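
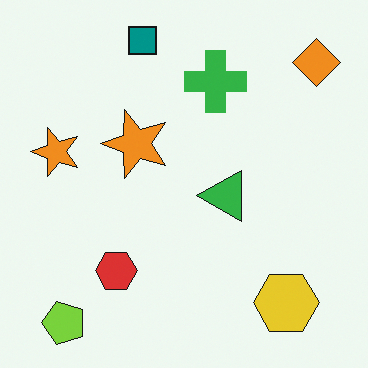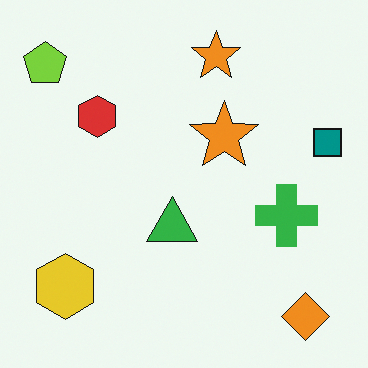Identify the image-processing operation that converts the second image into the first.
The image was rotated 90° counter-clockwise.

The lime pentagon sits in the top-left of the second image and the bottom-left of the first — consistent with a whole-image 90° counter-clockwise rotation.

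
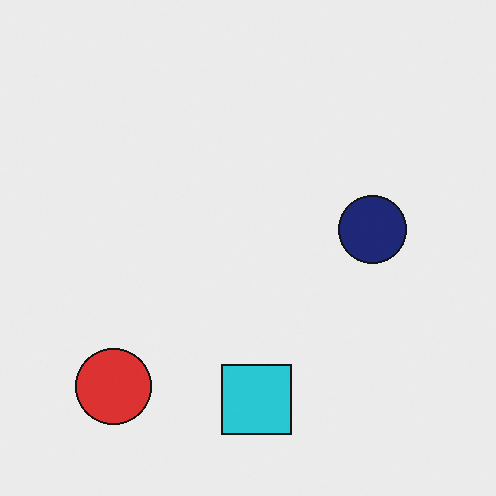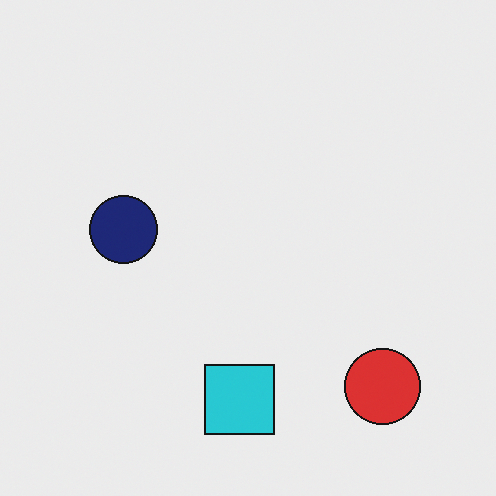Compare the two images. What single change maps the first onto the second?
The second image is the first flipped horizontally (left ↔ right).

The red circle is in the bottom-left of the first image and the bottom-right of the second — shapes on opposite sides of the vertical midline have swapped in a mirror flip.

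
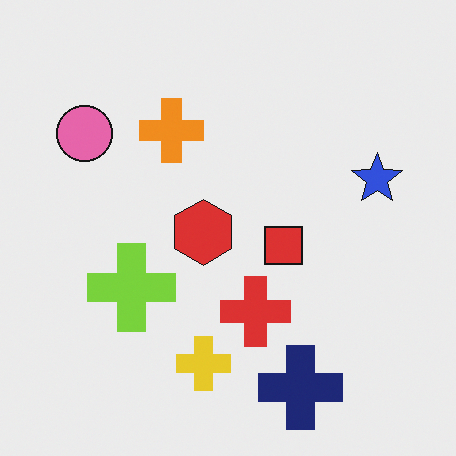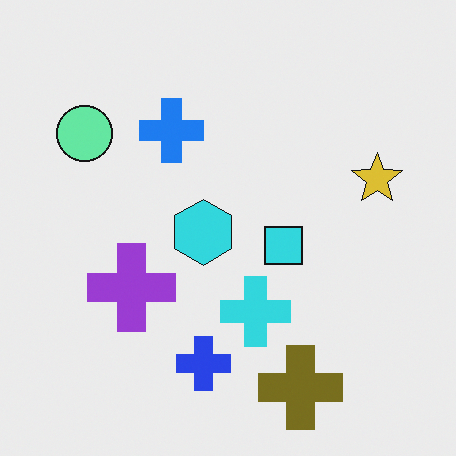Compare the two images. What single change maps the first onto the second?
It was hue-shifted through roughly half the color wheel.

Every shape's color has rotated by the same amount around the hue wheel — a uniform hue shift.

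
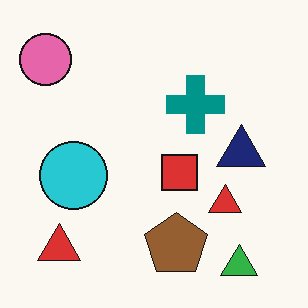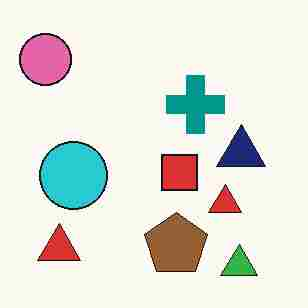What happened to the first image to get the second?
The second image is the first heavily JPEG-compressed with obvious blocking artifacts.

Blocky 8×8 compression artifacts appear around shape edges and the flat background shows ringing — characteristic JPEG degradation.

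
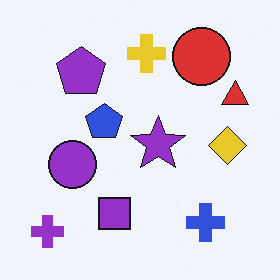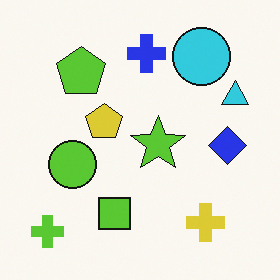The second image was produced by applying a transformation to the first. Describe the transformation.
The transformation is: hue-shifted by a large amount.

Every shape's color has rotated by the same amount around the hue wheel — a uniform hue shift.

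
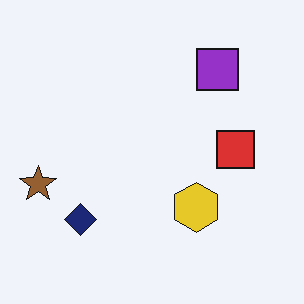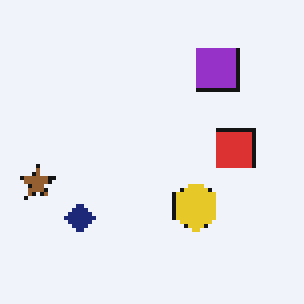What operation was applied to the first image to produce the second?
The second image is the first lightly pixelated (a mild mosaic effect).

Shapes are reduced to large square blocks; fine edges and outlines are lost — a downscale-then-upscale (mosaic) effect.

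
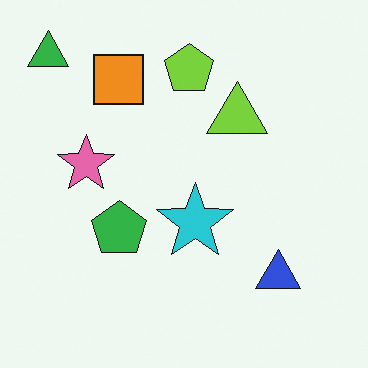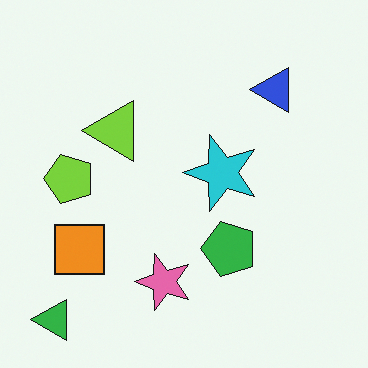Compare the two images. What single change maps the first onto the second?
It was rotated 90° counter-clockwise.

The green triangle sits in the top-left of the first image and the bottom-left of the second — consistent with a whole-image 90° counter-clockwise rotation.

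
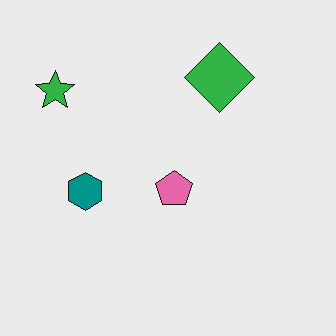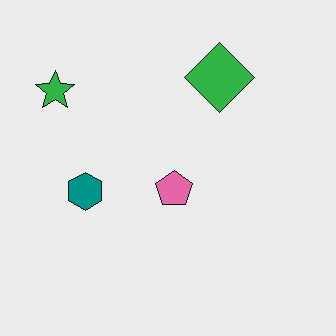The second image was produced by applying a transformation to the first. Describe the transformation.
The second image is the first given moderate JPEG compression.

Blocky 8×8 compression artifacts appear around shape edges and the flat background shows ringing — characteristic JPEG degradation.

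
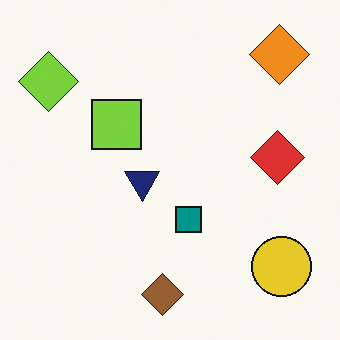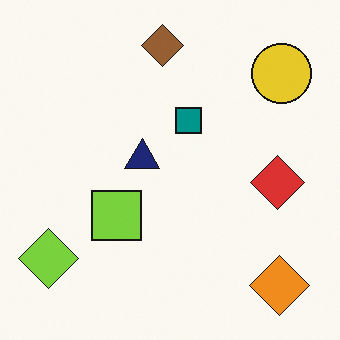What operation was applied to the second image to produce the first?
The image was flipped vertically (top ↔ bottom).

The brown diamond is in the top of the second image and the bottom of the first — shapes on opposite sides of the horizontal midline have swapped in a mirror flip.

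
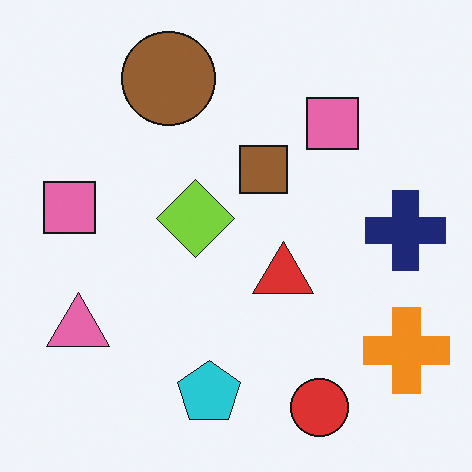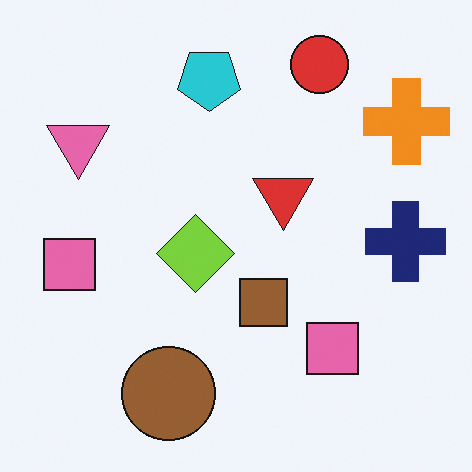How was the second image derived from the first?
Flipped vertically (top ↔ bottom).

The red circle is in the bottom-right of the first image and the top-right of the second — shapes on opposite sides of the horizontal midline have swapped in a mirror flip.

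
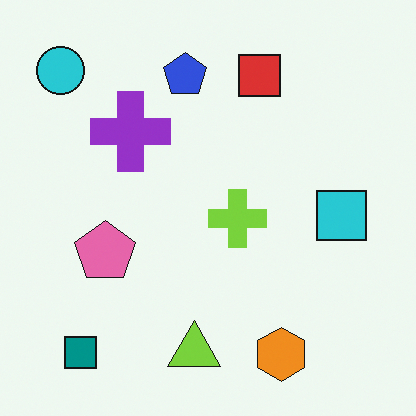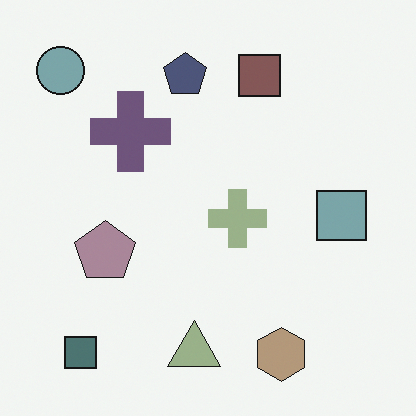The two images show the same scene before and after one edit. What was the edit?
It was made much more muted (saturation change).

All colors are more muted and greyish — a global saturation change.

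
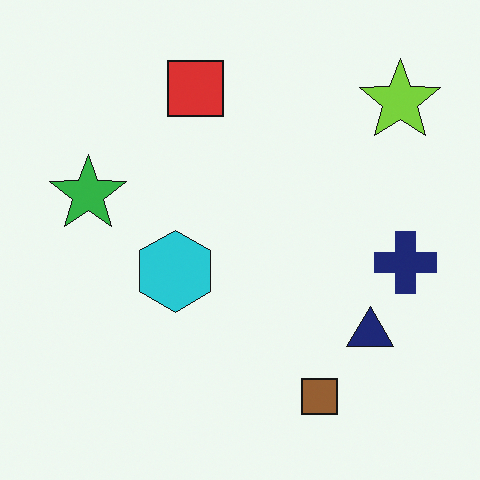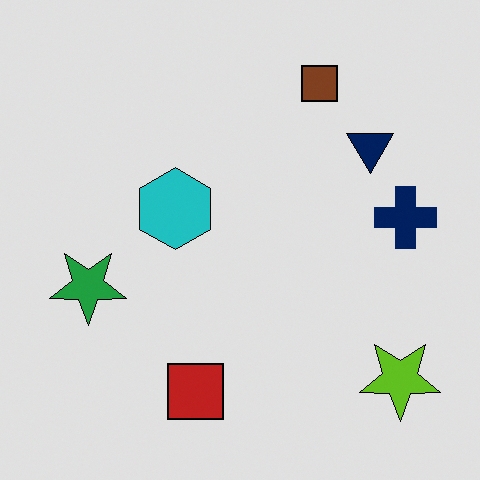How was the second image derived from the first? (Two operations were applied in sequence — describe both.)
Moderately posterized, then flipped vertically (top ↔ bottom).

Each flat color has snapped to a coarser quantized level — most visibly, the near-white background has dropped to a flat grey. The brown square is in the bottom of the first image and the top of the second — shapes on opposite sides of the horizontal midline have swapped in a mirror flip.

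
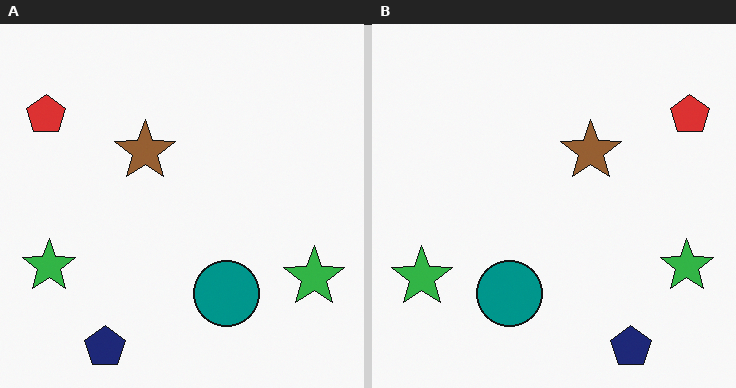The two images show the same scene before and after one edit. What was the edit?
The transformation is: flipped horizontally (left ↔ right).

The red pentagon is in the top-left of the left (A) image and the top-right of the right (B) — shapes on opposite sides of the vertical midline have swapped in a mirror flip.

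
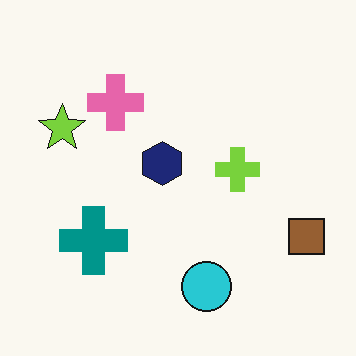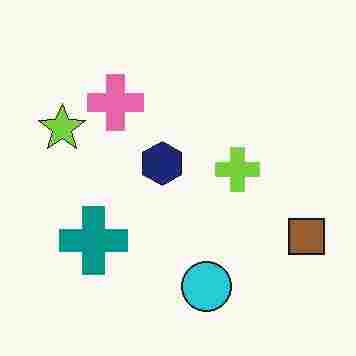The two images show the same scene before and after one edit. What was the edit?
It was heavily JPEG-compressed with obvious blocking artifacts.

Blocky 8×8 compression artifacts appear around shape edges and the flat background shows ringing — characteristic JPEG degradation.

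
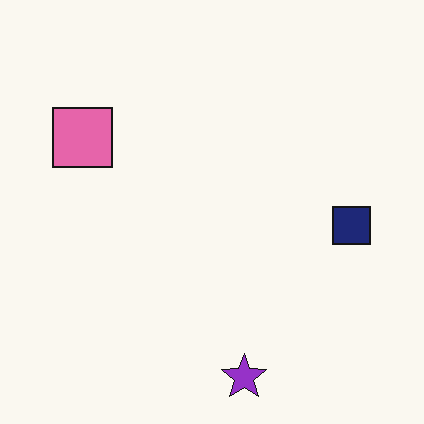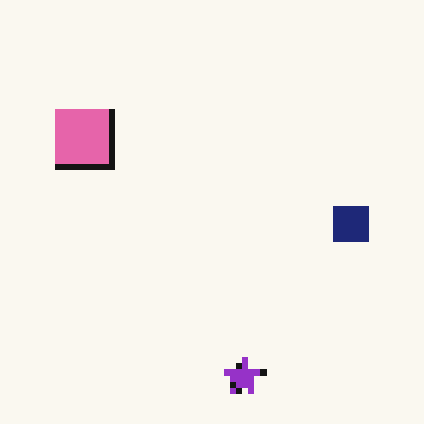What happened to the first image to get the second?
It was moderately pixelated.

Shapes are reduced to large square blocks; fine edges and outlines are lost — a downscale-then-upscale (mosaic) effect.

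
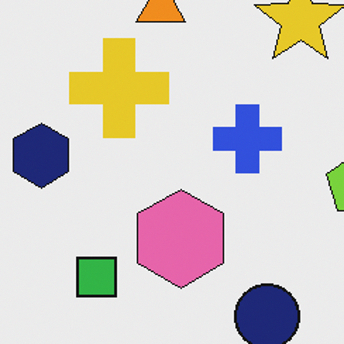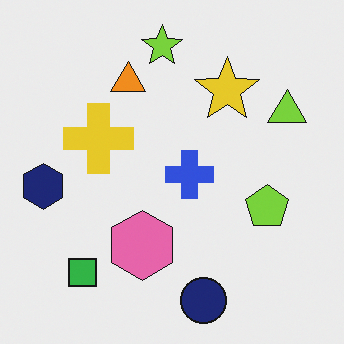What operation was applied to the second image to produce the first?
It was cropped slightly and scaled back up.

The visible shapes are larger and the field of view is narrower; shapes near the original edges may be partly or wholly outside the frame — a crop-and-rescale.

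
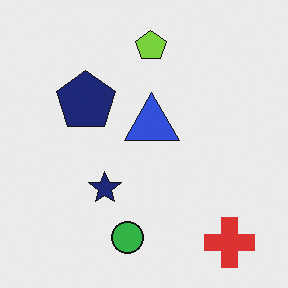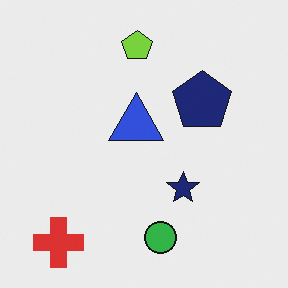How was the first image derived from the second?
The first image is the second flipped horizontally (left ↔ right).

The red cross is in the bottom-left of the second image and the bottom-right of the first — shapes on opposite sides of the vertical midline have swapped in a mirror flip.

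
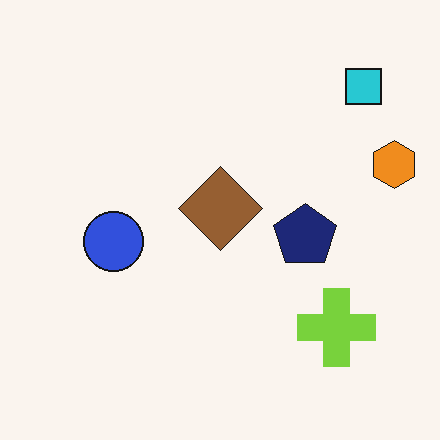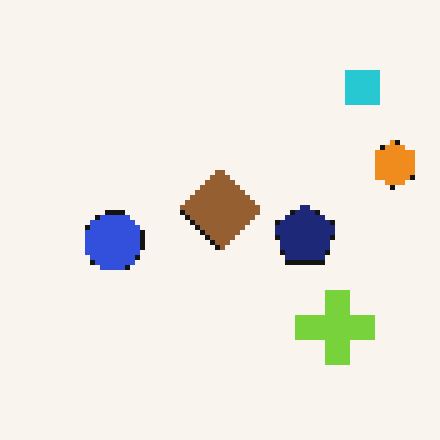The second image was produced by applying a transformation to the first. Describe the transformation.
It was lightly pixelated (a mild mosaic effect).

Shapes are reduced to large square blocks; fine edges and outlines are lost — a downscale-then-upscale (mosaic) effect.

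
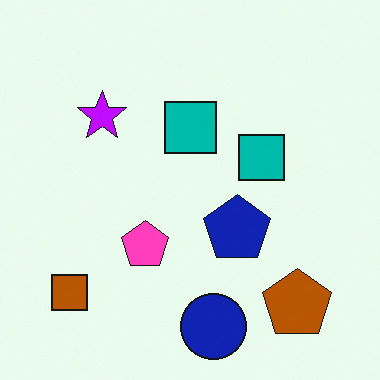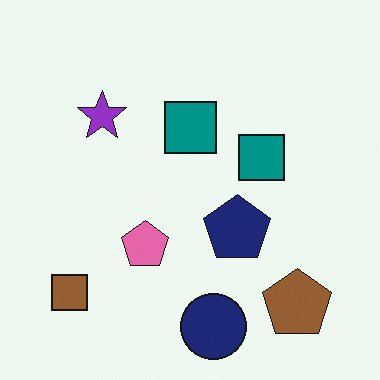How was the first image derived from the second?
It was heavily oversaturated.

All colors are more vivid — a global saturation change.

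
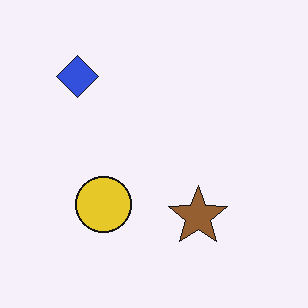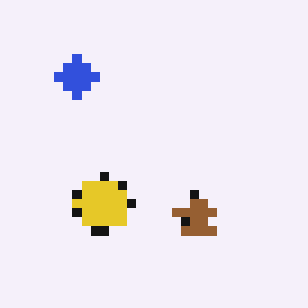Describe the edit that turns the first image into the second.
The image was heavily pixelated into large blocks.

Shapes are reduced to large square blocks; fine edges and outlines are lost — a downscale-then-upscale (mosaic) effect.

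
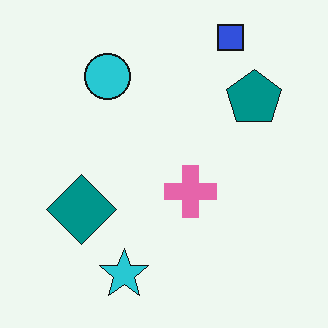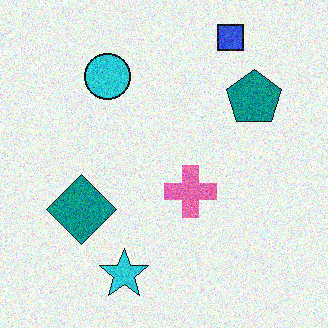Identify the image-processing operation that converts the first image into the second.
The transformation is: degraded with moderate additive noise.

Random speckle covers the whole image, including the flat background.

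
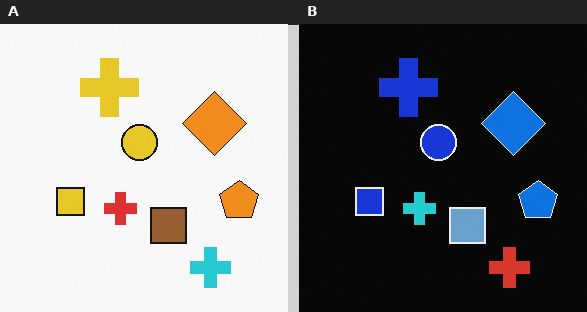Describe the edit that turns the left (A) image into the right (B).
Color-inverted (negative).

The light background has become dark and every shape's color is its complement — a photographic negative.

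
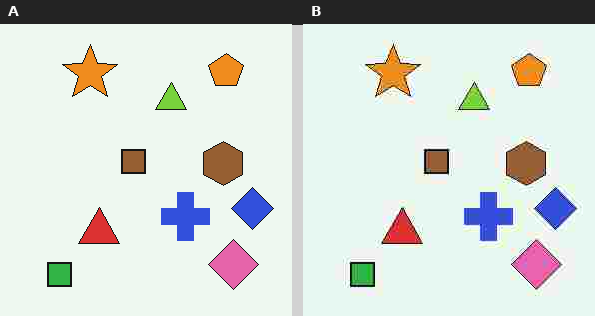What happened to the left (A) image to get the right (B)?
The right (B) image is the left (A) degraded with heavy JPEG compression.

Blocky 8×8 compression artifacts appear around shape edges and the flat background shows ringing — characteristic JPEG degradation.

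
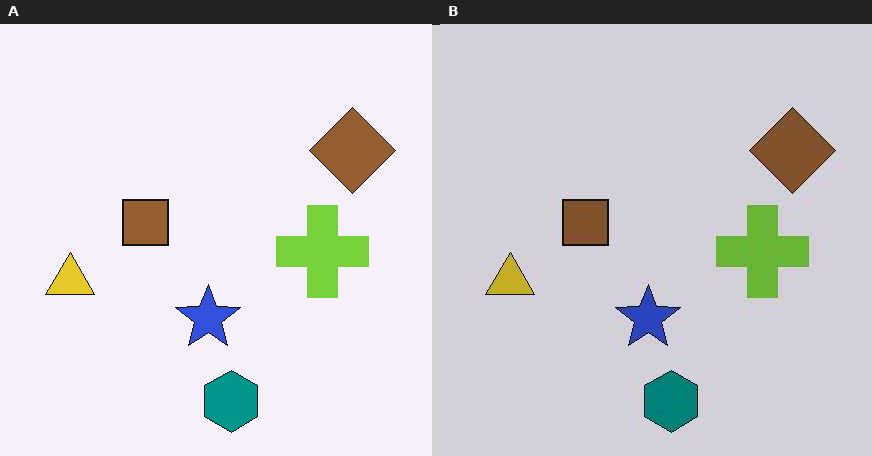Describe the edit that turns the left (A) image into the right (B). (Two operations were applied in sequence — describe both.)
The transformation is: slightly darkened, then given moderate JPEG compression.

Every pixel — background and shapes alike — is uniformly darkened. Blocky 8×8 compression artifacts appear around shape edges and the flat background shows ringing — characteristic JPEG degradation.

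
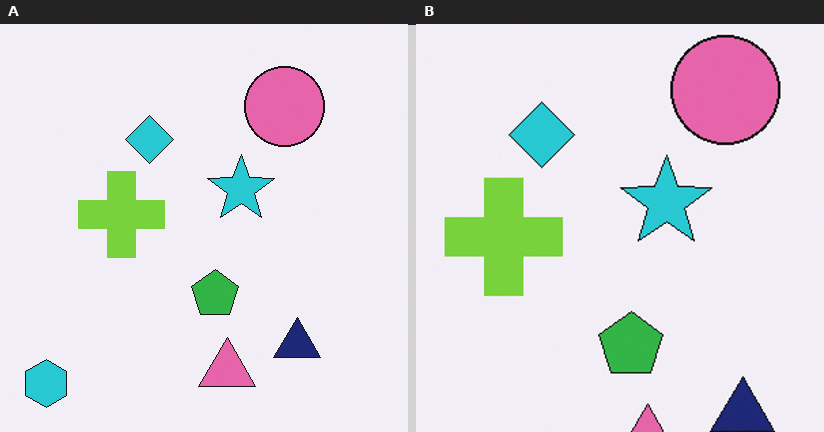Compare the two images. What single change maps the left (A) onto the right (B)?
It was cropped slightly and scaled back up.

The visible shapes are larger and the field of view is narrower; shapes near the original edges may be partly or wholly outside the frame — a crop-and-rescale.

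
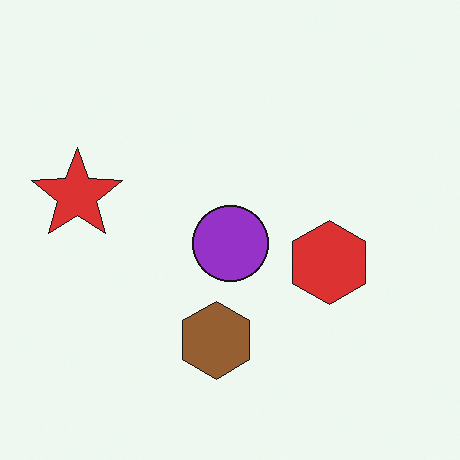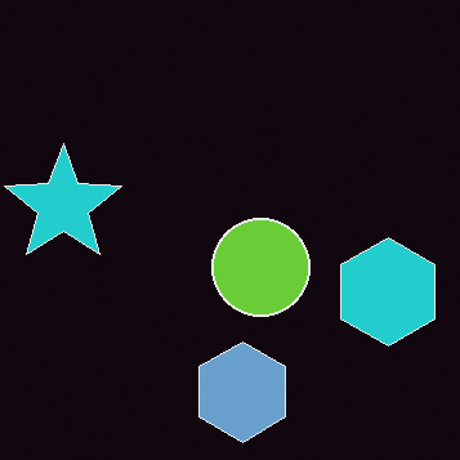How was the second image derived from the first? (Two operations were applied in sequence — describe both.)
The image was color-inverted (negative), then cropped to a modestly smaller region and rescaled.

The light background has become dark and every shape's color is its complement — a photographic negative. The visible shapes are larger and the field of view is narrower; shapes near the original edges may be partly or wholly outside the frame — a crop-and-rescale.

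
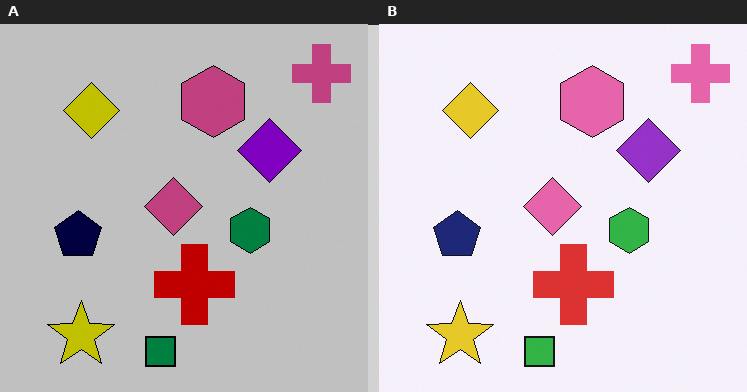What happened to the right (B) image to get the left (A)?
The transformation is: heavily posterized to just a handful of flat colors.

Each flat color has snapped to a coarser quantized level — most visibly, the near-white background has dropped to a flat grey.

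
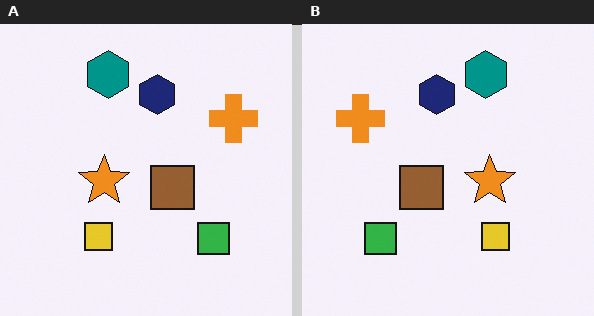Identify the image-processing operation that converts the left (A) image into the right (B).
Flipped horizontally (left ↔ right).

The orange cross is in the top-right of the left (A) image and the top-left of the right (B) — shapes on opposite sides of the vertical midline have swapped in a mirror flip.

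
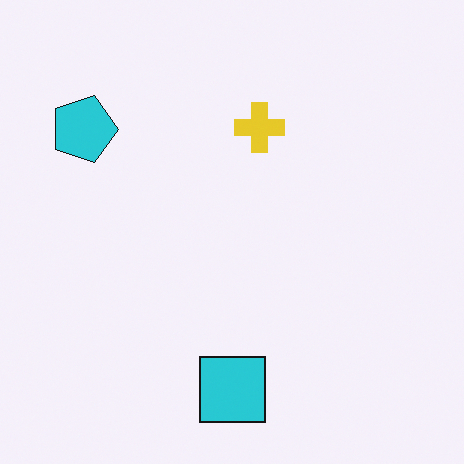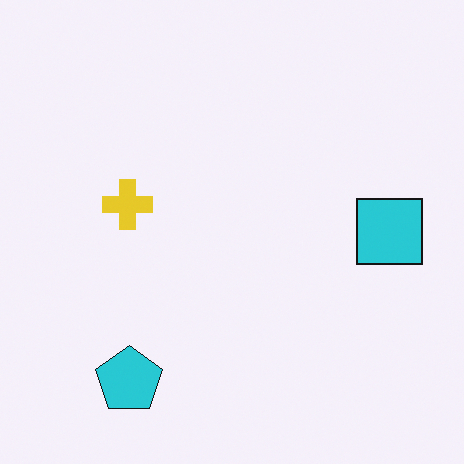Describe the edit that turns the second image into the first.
Rotated 90° clockwise.

The cyan pentagon sits in the bottom-left of the second image and the top-left of the first — consistent with a whole-image 90° clockwise rotation.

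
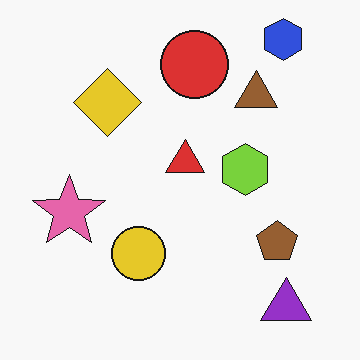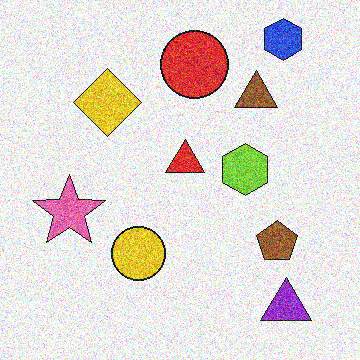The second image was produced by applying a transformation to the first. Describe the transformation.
The second image is the first degraded with heavy additive noise.

Random speckle covers the whole image, including the flat background.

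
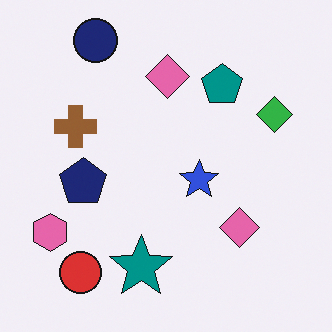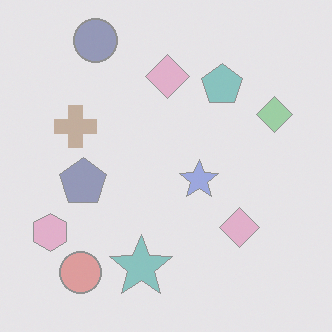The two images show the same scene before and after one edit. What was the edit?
Washed out (contrast reduced).

Tones are pushed toward mid-grey across the whole image — a global contrast change.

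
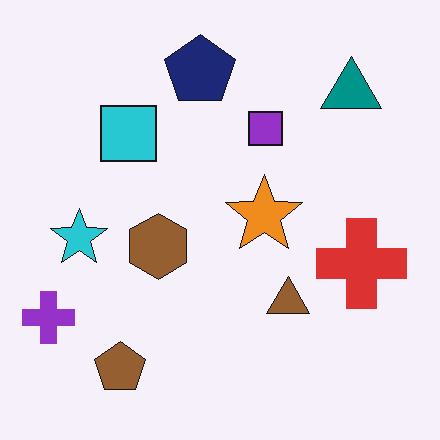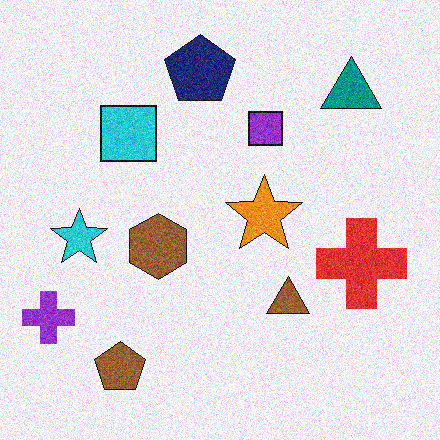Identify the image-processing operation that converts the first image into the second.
Degraded with moderate additive noise.

Random speckle covers the whole image, including the flat background.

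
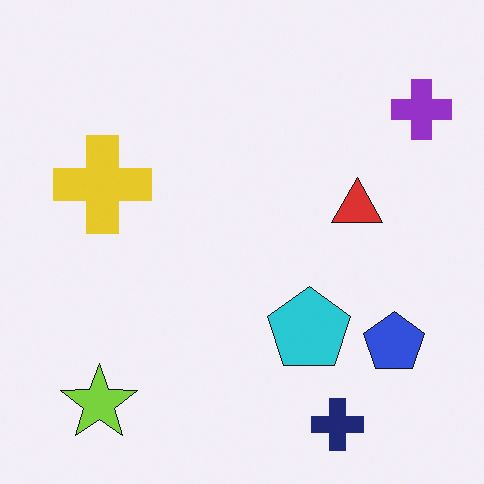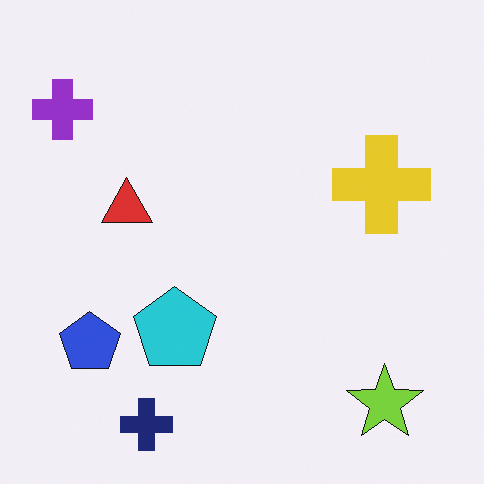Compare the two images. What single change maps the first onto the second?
The transformation is: flipped horizontally (left ↔ right).

The purple cross is in the top-right of the first image and the top-left of the second — shapes on opposite sides of the vertical midline have swapped in a mirror flip.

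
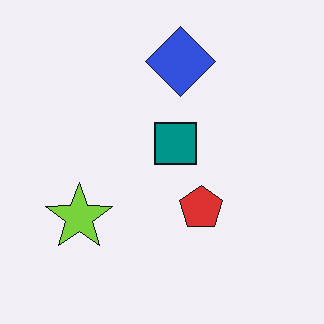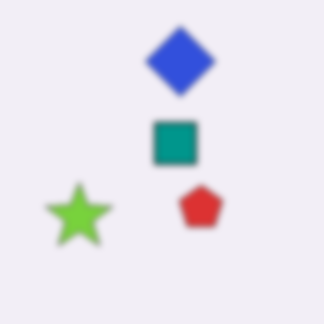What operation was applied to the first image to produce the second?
It was moderately blurred.

Shape edges and outlines are uniformly softened across the whole image.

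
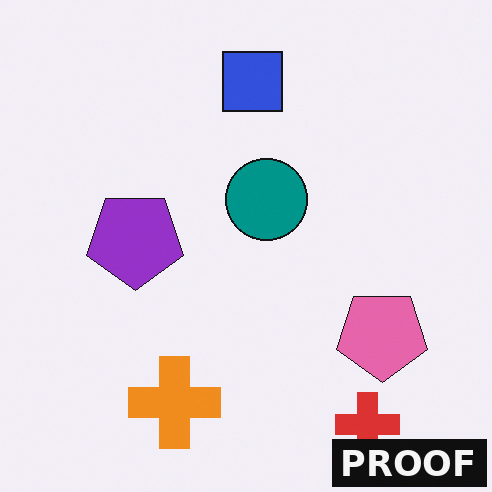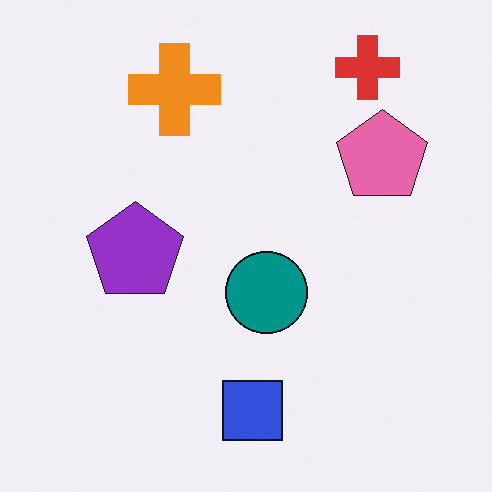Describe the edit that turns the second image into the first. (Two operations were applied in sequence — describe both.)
The image was flipped vertically (top ↔ bottom), then watermarked with the text "PROOF" in the lower-right corner.

The red cross is in the top-right of the second image and the bottom-right of the first — shapes on opposite sides of the horizontal midline have swapped in a mirror flip. A dark label reading "PROOF" appears in the lower-right corner.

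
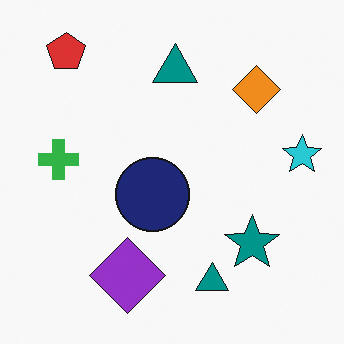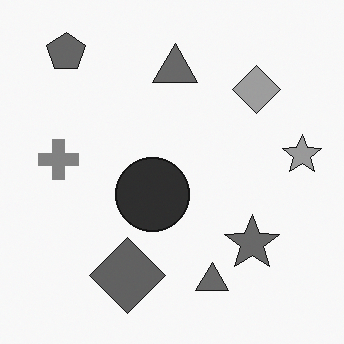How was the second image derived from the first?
The image was converted to grayscale.

All color is removed — every shape is now a shade of grey.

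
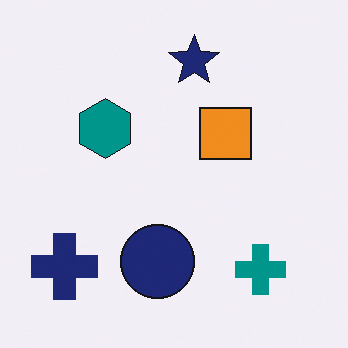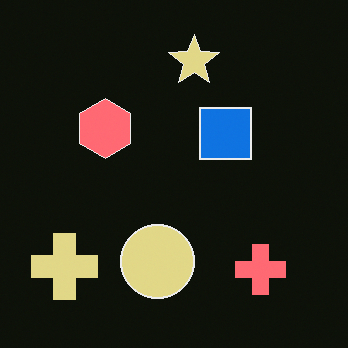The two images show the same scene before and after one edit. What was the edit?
The image was color-inverted (negative).

The light background has become dark and every shape's color is its complement — a photographic negative.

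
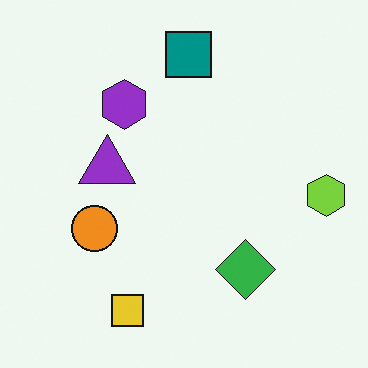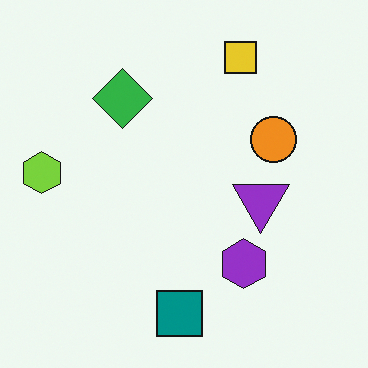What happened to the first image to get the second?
The image was rotated 180°.

The lime hexagon sits in the right of the first image and the left of the second — consistent with a whole-image 180° rotation.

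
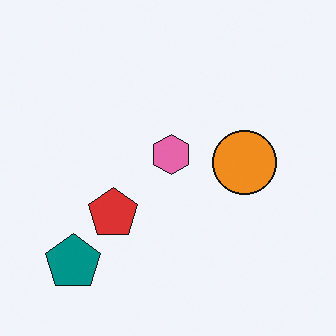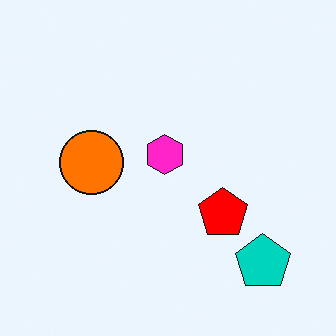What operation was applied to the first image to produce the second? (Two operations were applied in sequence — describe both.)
The image was flipped horizontally (left ↔ right), then made much more vivid (saturation change).

The teal pentagon is in the bottom-left of the first image and the bottom-right of the second — shapes on opposite sides of the vertical midline have swapped in a mirror flip. All colors are more vivid — a global saturation change.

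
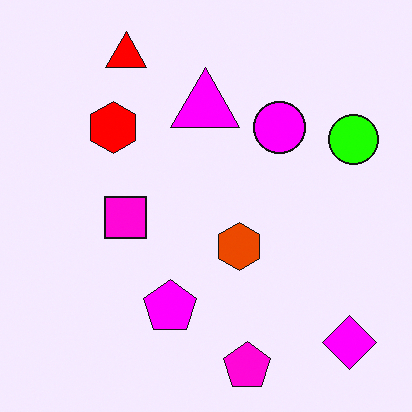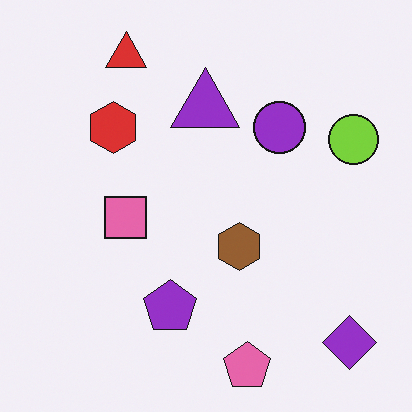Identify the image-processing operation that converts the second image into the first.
Made much more vivid (saturation change).

All colors are more vivid — a global saturation change.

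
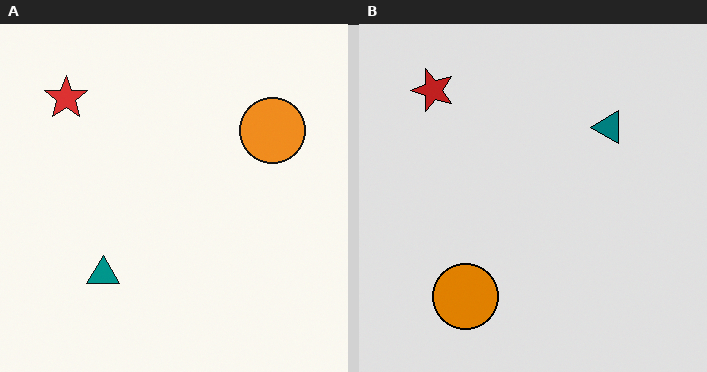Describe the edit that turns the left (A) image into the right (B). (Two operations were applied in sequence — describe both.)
The image was transposed (reflected across the top-left ↔ bottom-right diagonal), then posterized to a reduced palette.

Shapes have swapped their row and column positions — what was in the top-right is now in the bottom-left — a diagonal reflection. Each flat color has snapped to a coarser quantized level — most visibly, the near-white background has dropped to a flat grey.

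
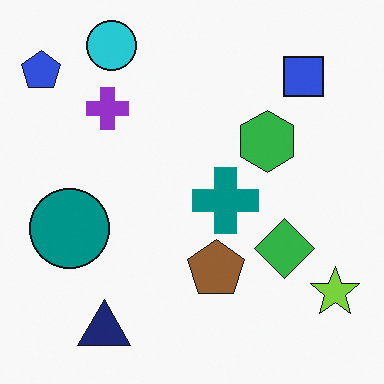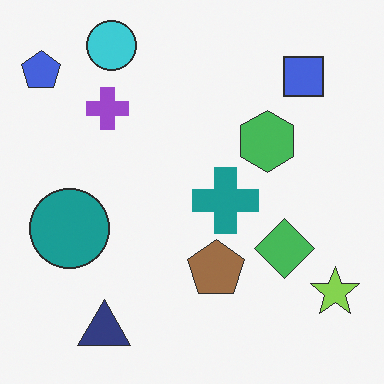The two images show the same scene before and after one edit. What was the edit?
The second image is the first given slightly reduced contrast.

Tones are pushed toward mid-grey across the whole image — a global contrast change.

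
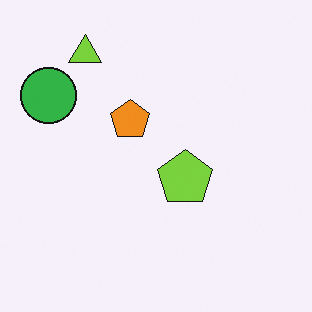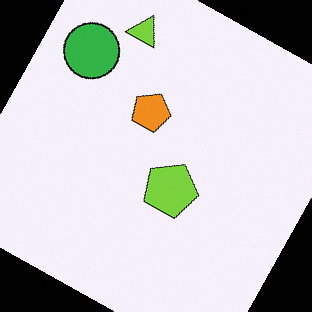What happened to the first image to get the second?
It was rotated clockwise by a moderate amount.

Every shape is tilted by the same angle and the image corners show triangular fill wedges — a whole-image rotation by a non-right angle.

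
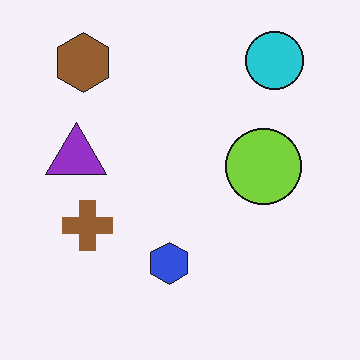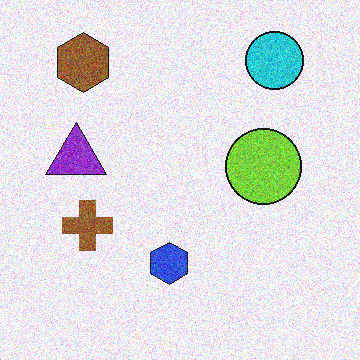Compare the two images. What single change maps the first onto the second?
Degraded with visible gaussian noise.

Random speckle covers the whole image, including the flat background.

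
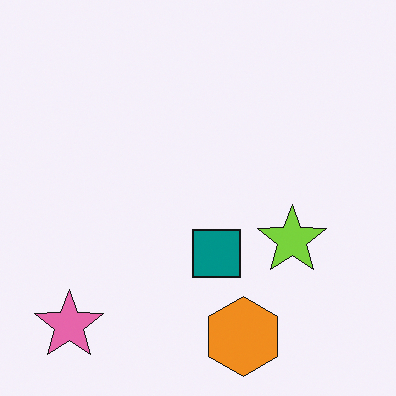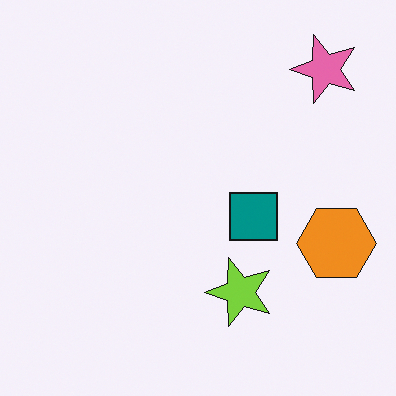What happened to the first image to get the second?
It was transposed (reflected across the top-left ↔ bottom-right diagonal).

Shapes have swapped their row and column positions — what was in the top-right is now in the bottom-left — a diagonal reflection.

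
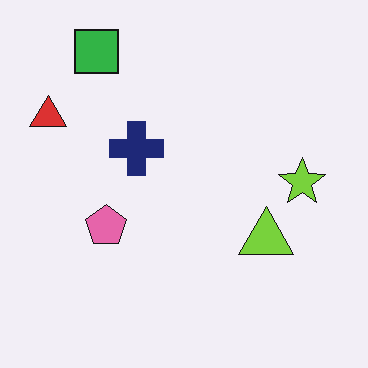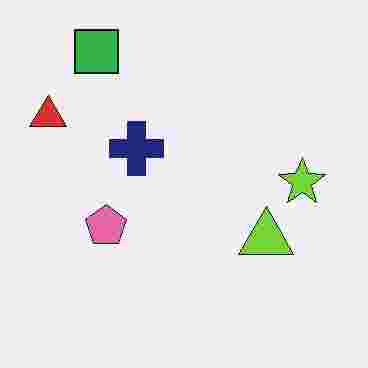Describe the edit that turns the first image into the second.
It was heavily JPEG-compressed with obvious blocking artifacts.

Blocky 8×8 compression artifacts appear around shape edges and the flat background shows ringing — characteristic JPEG degradation.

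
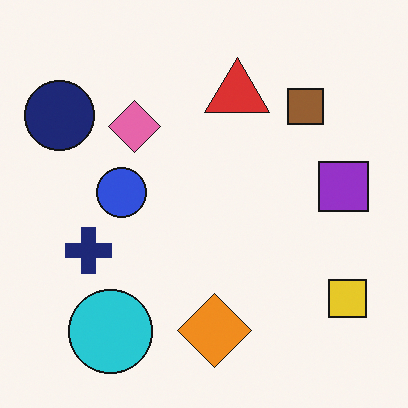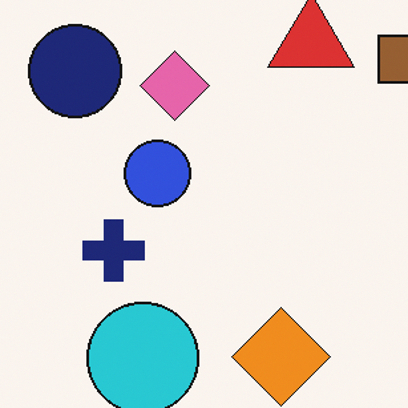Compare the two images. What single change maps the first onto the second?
It was cropped slightly and scaled back up.

The visible shapes are larger and the field of view is narrower; shapes near the original edges may be partly or wholly outside the frame — a crop-and-rescale.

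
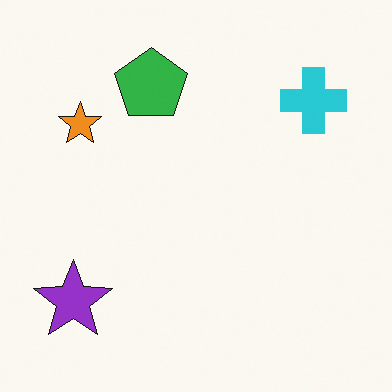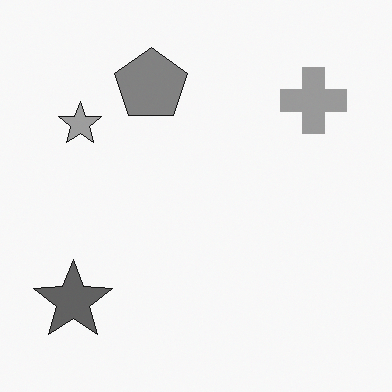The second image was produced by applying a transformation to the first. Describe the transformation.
The transformation is: converted to grayscale.

All color is removed — every shape is now a shade of grey.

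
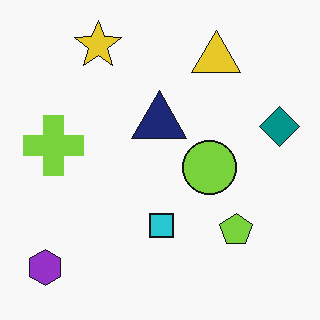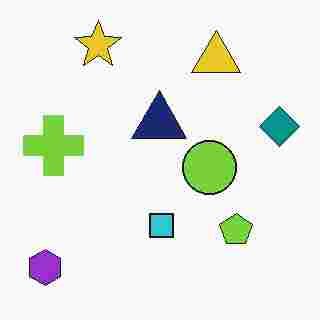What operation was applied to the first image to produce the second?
The transformation is: degraded with heavy JPEG compression.

Blocky 8×8 compression artifacts appear around shape edges and the flat background shows ringing — characteristic JPEG degradation.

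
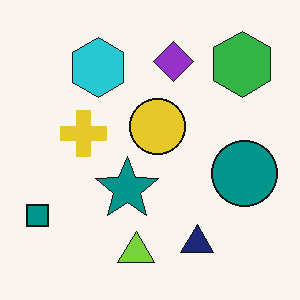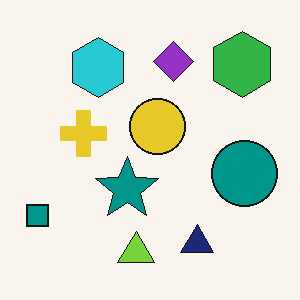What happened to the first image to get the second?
This is the original image given moderate JPEG compression.

Blocky 8×8 compression artifacts appear around shape edges and the flat background shows ringing — characteristic JPEG degradation.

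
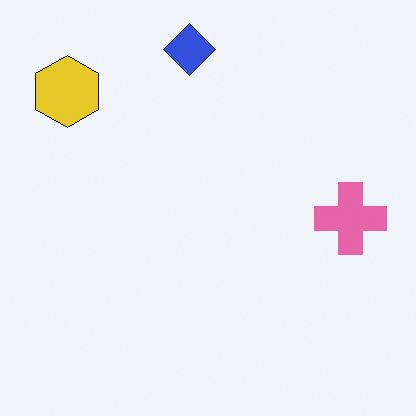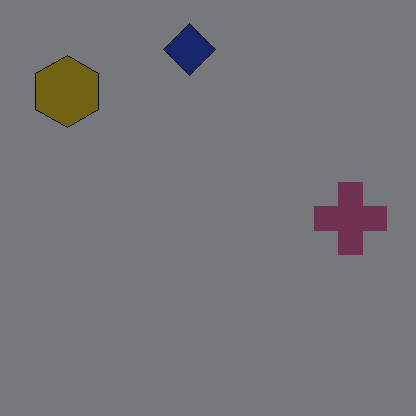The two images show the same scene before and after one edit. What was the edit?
It was noticeably darkened.

Every pixel — background and shapes alike — is uniformly darkened.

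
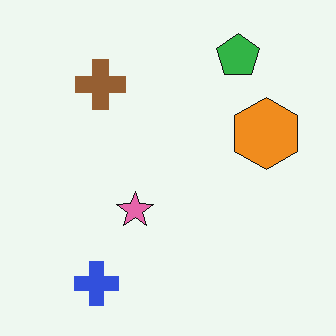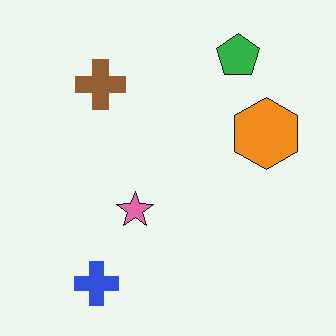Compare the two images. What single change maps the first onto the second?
The image was given moderate JPEG compression.

Blocky 8×8 compression artifacts appear around shape edges and the flat background shows ringing — characteristic JPEG degradation.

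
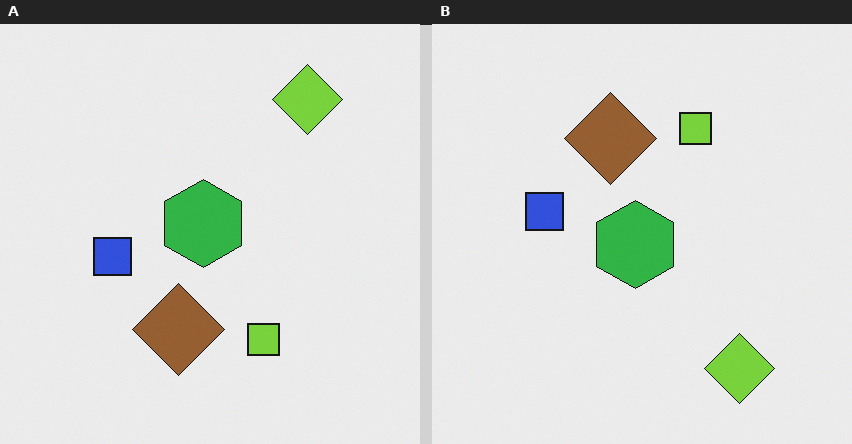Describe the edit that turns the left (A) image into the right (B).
The image was flipped vertically (top ↔ bottom).

The lime diamond is in the top-right of the left (A) image and the bottom-right of the right (B) — shapes on opposite sides of the horizontal midline have swapped in a mirror flip.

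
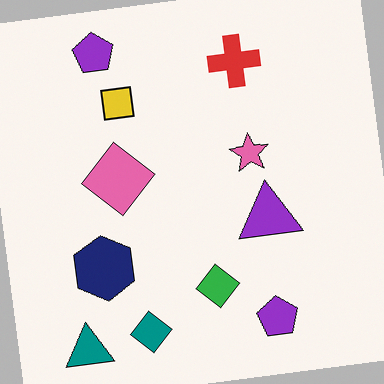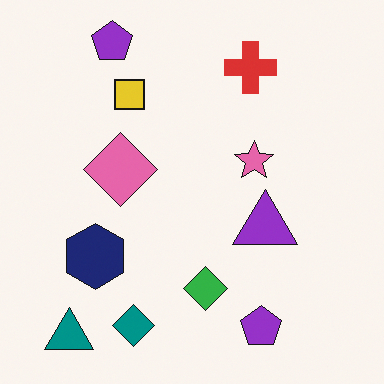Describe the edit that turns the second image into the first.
The transformation is: rotated counter-clockwise by a few degrees.

Every shape is tilted by the same angle and the image corners show triangular fill wedges — a whole-image rotation by a non-right angle.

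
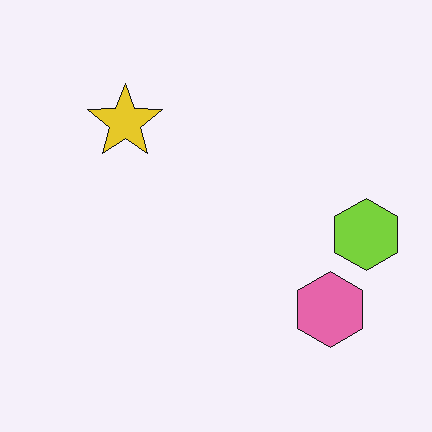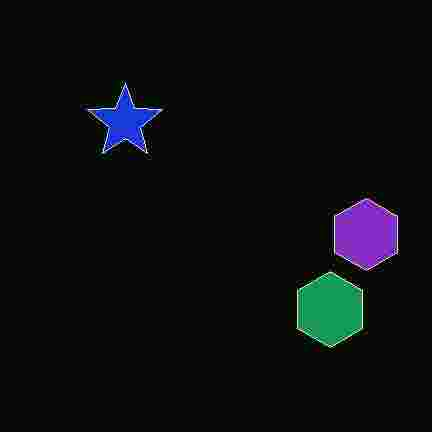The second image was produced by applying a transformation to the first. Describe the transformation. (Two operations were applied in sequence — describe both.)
The transformation is: color-inverted (negative), then heavily JPEG-compressed with obvious blocking artifacts.

The light background has become dark and every shape's color is its complement — a photographic negative. Blocky 8×8 compression artifacts appear around shape edges and the flat background shows ringing — characteristic JPEG degradation.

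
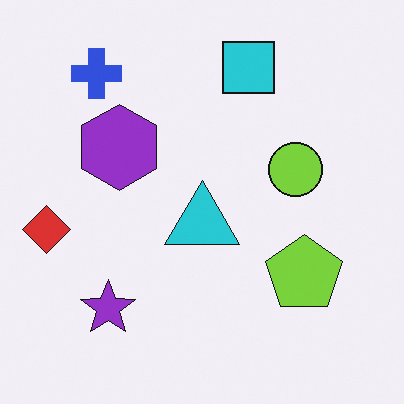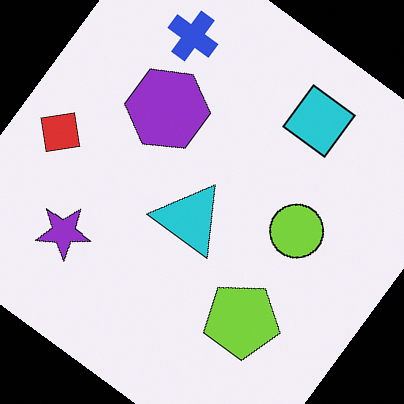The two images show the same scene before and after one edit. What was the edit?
The second image is the first rotated clockwise by a large amount — several tens of degrees.

Every shape is tilted by the same angle and the image corners show triangular fill wedges — a whole-image rotation by a non-right angle.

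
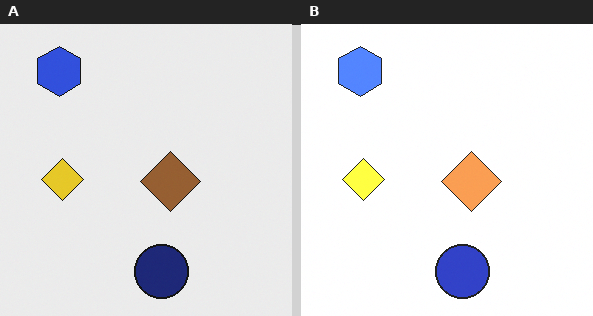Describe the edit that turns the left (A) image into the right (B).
It was noticeably brightened.

Every pixel — background and shapes alike — is uniformly brightened.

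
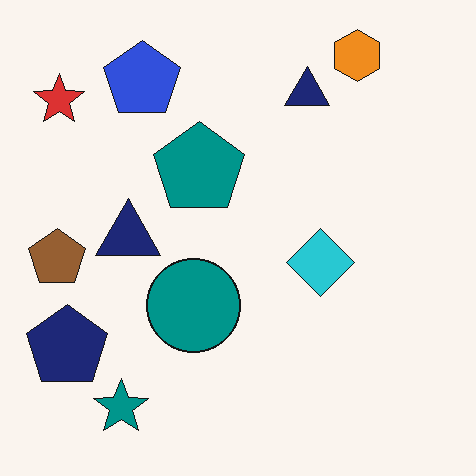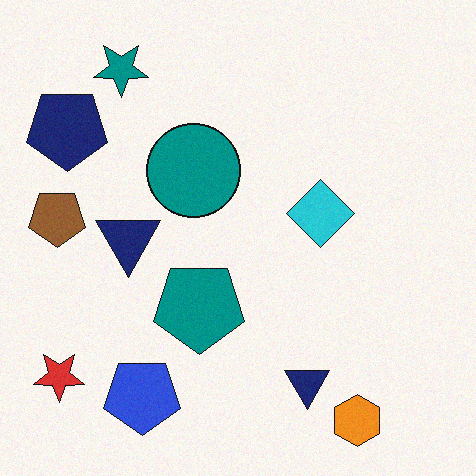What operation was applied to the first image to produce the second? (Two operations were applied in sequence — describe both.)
Degraded with subtle gaussian noise, then flipped vertically (top ↔ bottom).

Random speckle covers the whole image, including the flat background. The orange hexagon is in the top-right of the first image and the bottom-right of the second — shapes on opposite sides of the horizontal midline have swapped in a mirror flip.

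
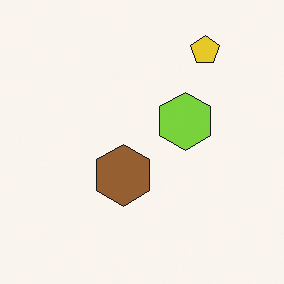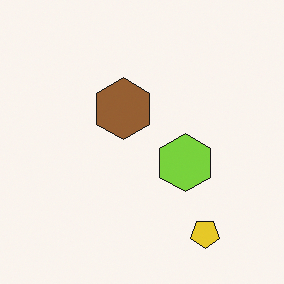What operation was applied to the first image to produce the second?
The transformation is: flipped vertically (top ↔ bottom).

The yellow pentagon is in the top-right of the first image and the bottom-right of the second — shapes on opposite sides of the horizontal midline have swapped in a mirror flip.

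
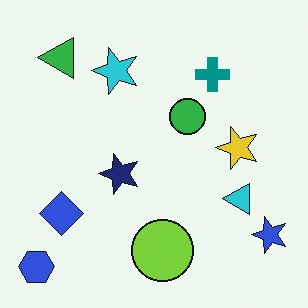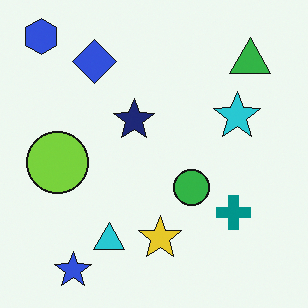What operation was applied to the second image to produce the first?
The image was rotated 90° counter-clockwise.

The blue hexagon sits in the top-left of the second image and the bottom-left of the first — consistent with a whole-image 90° counter-clockwise rotation.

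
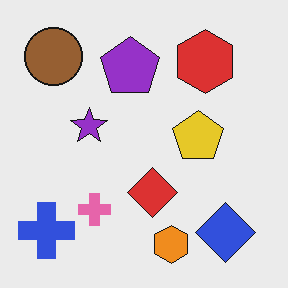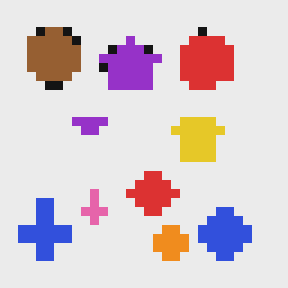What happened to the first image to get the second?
Coarsely pixelated.

Shapes are reduced to large square blocks; fine edges and outlines are lost — a downscale-then-upscale (mosaic) effect.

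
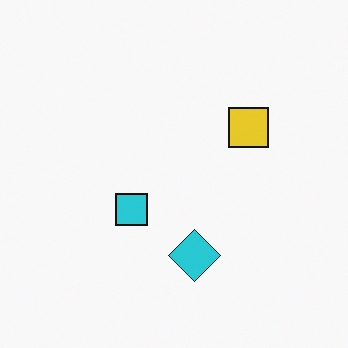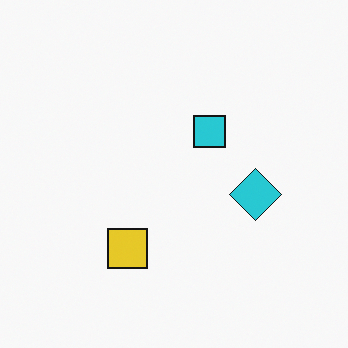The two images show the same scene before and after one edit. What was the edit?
The image was transposed (reflected across the top-left ↔ bottom-right diagonal).

Shapes have swapped their row and column positions — what was in the top-right is now in the bottom-left — a diagonal reflection.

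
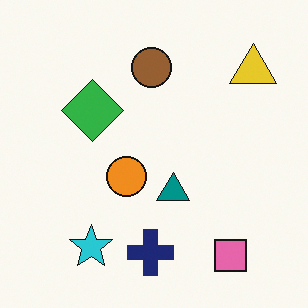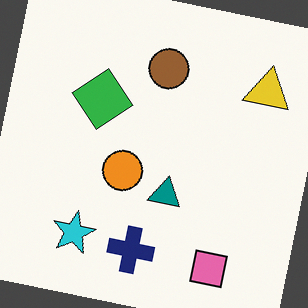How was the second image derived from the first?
Rotated clockwise by a slight angle.

Every shape is tilted by the same angle and the image corners show triangular fill wedges — a whole-image rotation by a non-right angle.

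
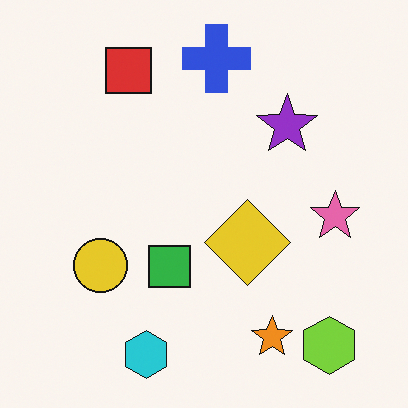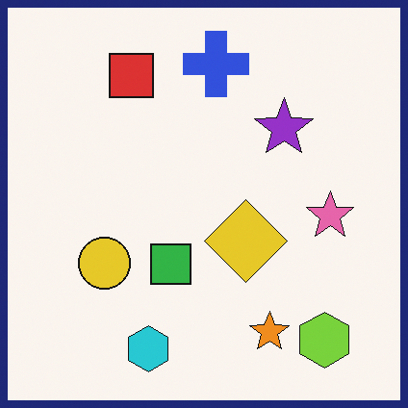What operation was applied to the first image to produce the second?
The second image is the first framed with a navy border.

A solid navy frame runs around the edge of the second image, with the content slightly shrunk inside it.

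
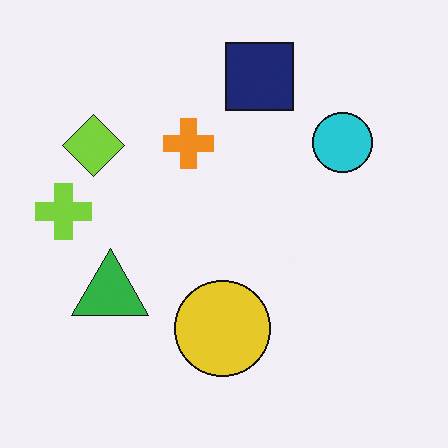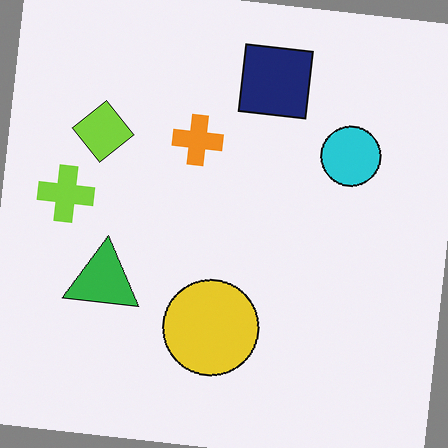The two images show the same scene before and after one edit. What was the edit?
The transformation is: rotated clockwise by a small amount.

Every shape is tilted by the same angle and the image corners show triangular fill wedges — a whole-image rotation by a non-right angle.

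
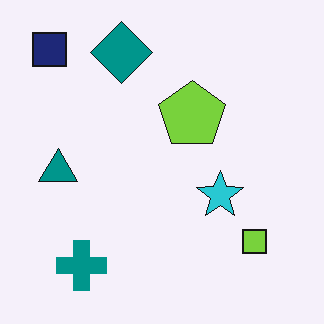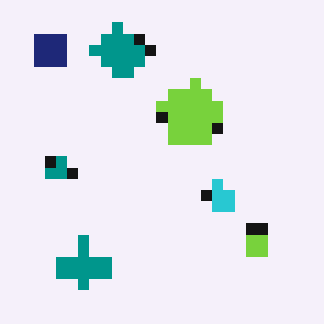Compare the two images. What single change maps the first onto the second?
The transformation is: heavily pixelated into large blocks.

Shapes are reduced to large square blocks; fine edges and outlines are lost — a downscale-then-upscale (mosaic) effect.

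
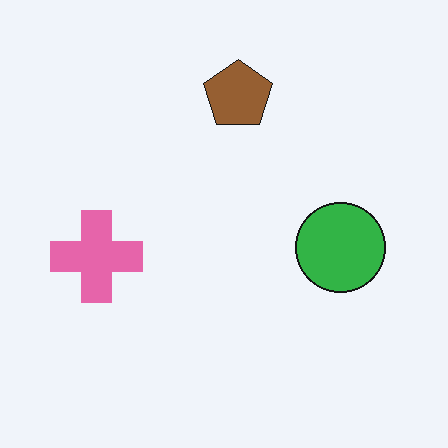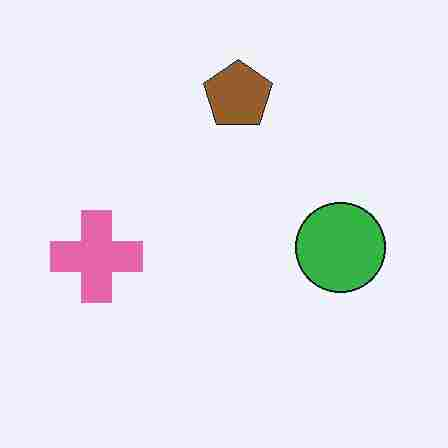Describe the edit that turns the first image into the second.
The transformation is: heavily JPEG-compressed with obvious blocking artifacts.

Blocky 8×8 compression artifacts appear around shape edges and the flat background shows ringing — characteristic JPEG degradation.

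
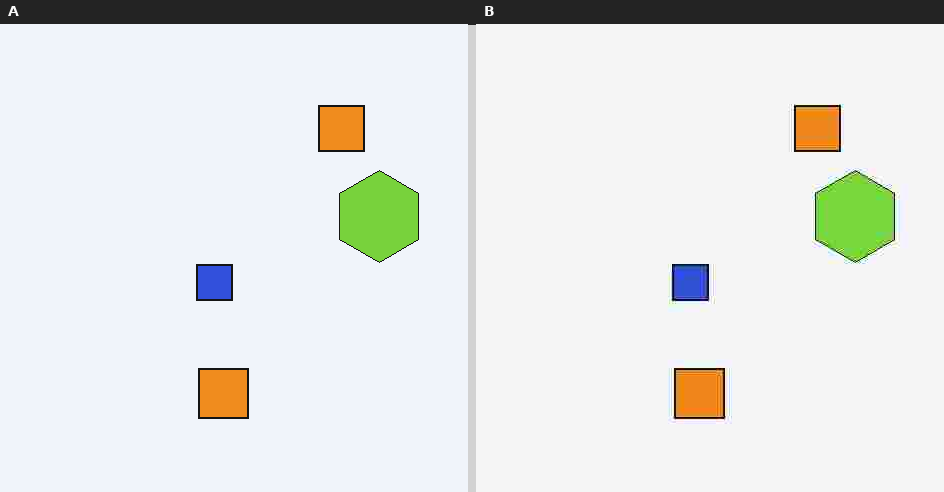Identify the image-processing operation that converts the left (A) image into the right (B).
The image was degraded with heavy JPEG compression.

Blocky 8×8 compression artifacts appear around shape edges and the flat background shows ringing — characteristic JPEG degradation.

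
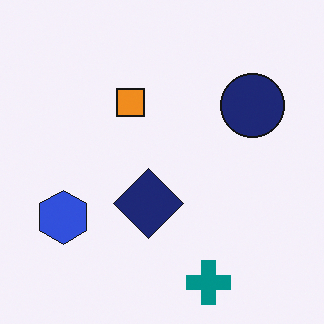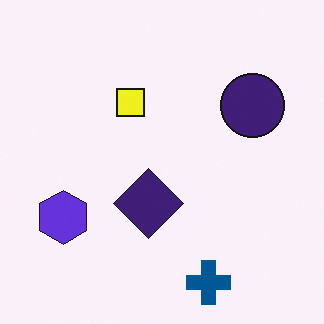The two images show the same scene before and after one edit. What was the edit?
The second image is the first hue-shifted slightly.

Every shape's color has rotated by the same amount around the hue wheel — a uniform hue shift.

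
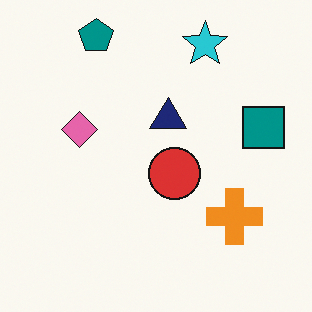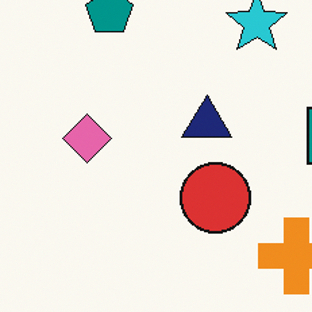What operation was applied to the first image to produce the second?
It was cropped to a modestly smaller region and rescaled.

The visible shapes are larger and the field of view is narrower; shapes near the original edges may be partly or wholly outside the frame — a crop-and-rescale.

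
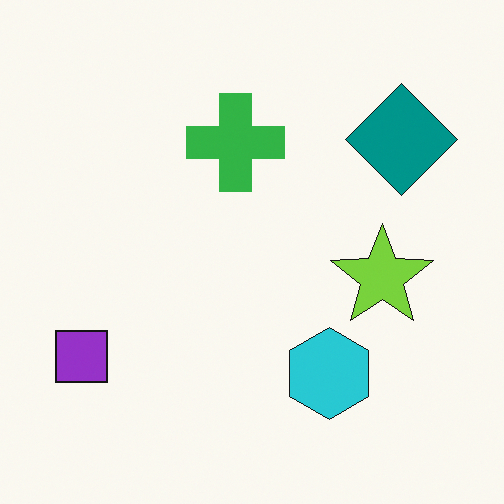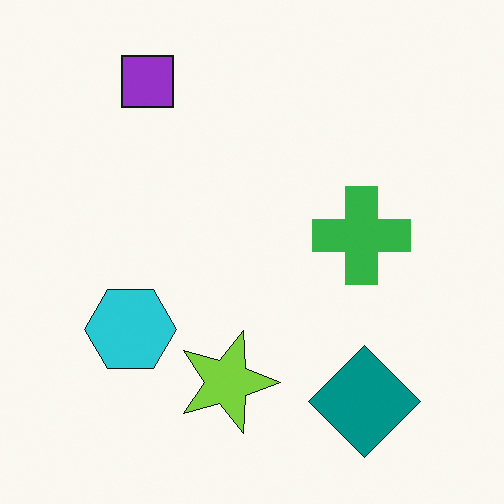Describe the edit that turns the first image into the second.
The second image is the first rotated 90° clockwise.

The purple square sits in the bottom-left of the first image and the top-left of the second — consistent with a whole-image 90° clockwise rotation.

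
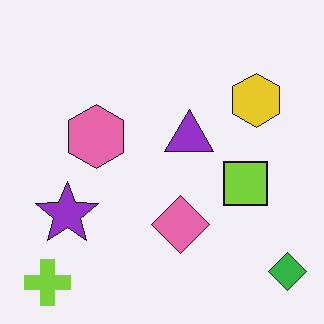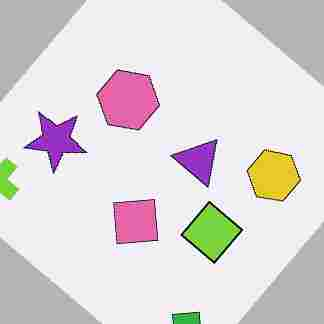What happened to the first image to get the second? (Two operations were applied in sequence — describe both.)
It was rotated clockwise by a large amount — several tens of degrees, then heavily JPEG-compressed with obvious blocking artifacts.

Every shape is tilted by the same angle and the image corners show triangular fill wedges — a whole-image rotation by a non-right angle. Blocky 8×8 compression artifacts appear around shape edges and the flat background shows ringing — characteristic JPEG degradation.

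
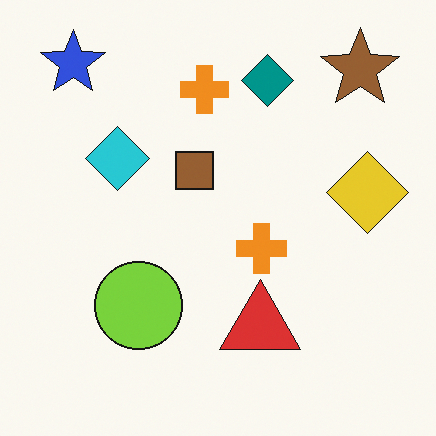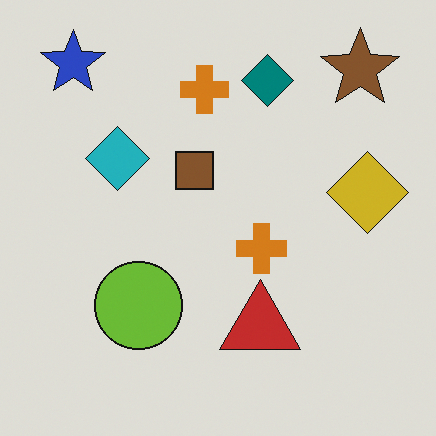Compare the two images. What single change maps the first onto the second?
The transformation is: darkened a little.

Every pixel — background and shapes alike — is uniformly darkened.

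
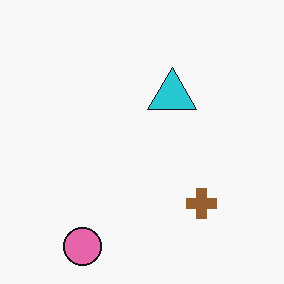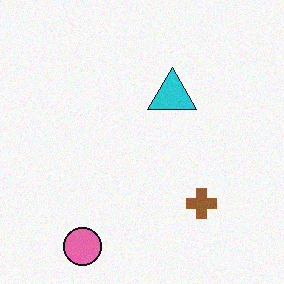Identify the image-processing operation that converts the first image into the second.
It was degraded with a light layer of grain.

Random speckle covers the whole image, including the flat background.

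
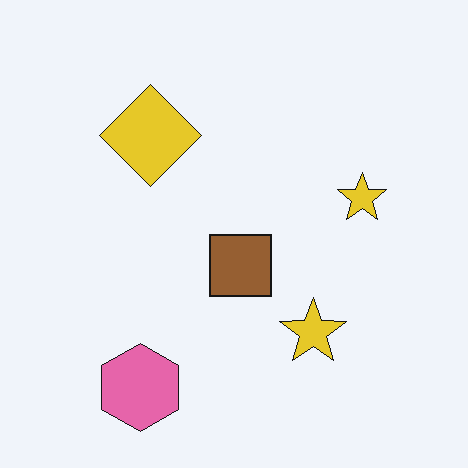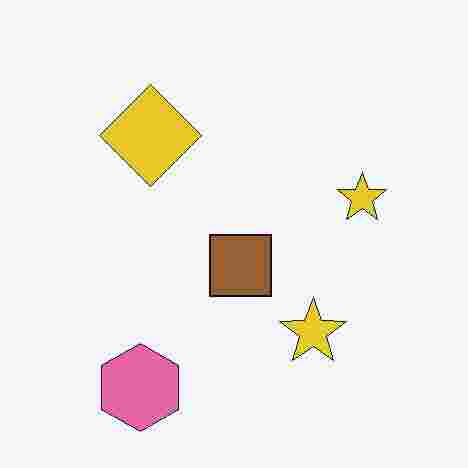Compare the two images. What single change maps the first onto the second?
Heavily JPEG-compressed with obvious blocking artifacts.

Blocky 8×8 compression artifacts appear around shape edges and the flat background shows ringing — characteristic JPEG degradation.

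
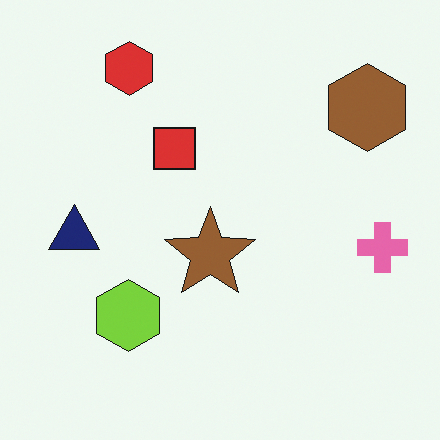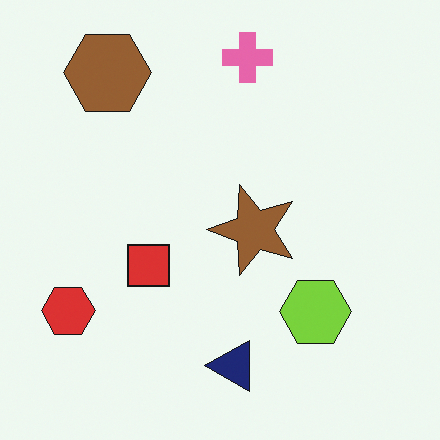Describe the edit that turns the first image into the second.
The transformation is: rotated 90° counter-clockwise.

The brown hexagon sits in the top-right of the first image and the top-left of the second — consistent with a whole-image 90° counter-clockwise rotation.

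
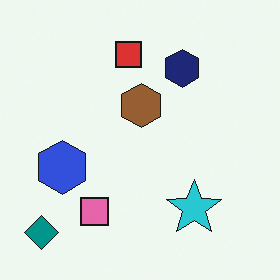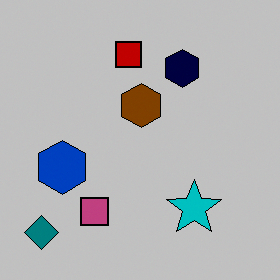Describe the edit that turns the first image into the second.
Aggressively posterized.

Each flat color has snapped to a coarser quantized level — most visibly, the near-white background has dropped to a flat grey.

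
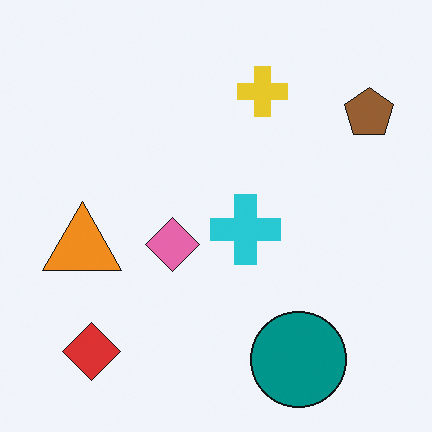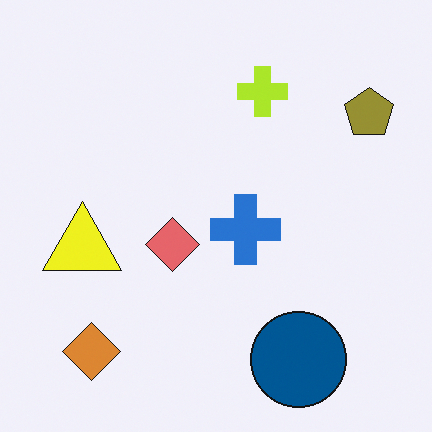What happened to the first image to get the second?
This is the original image hue-shifted by a small amount.

Every shape's color has rotated by the same amount around the hue wheel — a uniform hue shift.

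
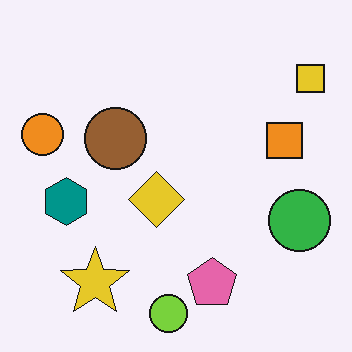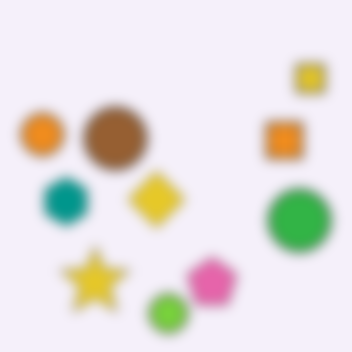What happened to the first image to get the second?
This is the original image heavily blurred.

Shape edges and outlines are uniformly softened across the whole image.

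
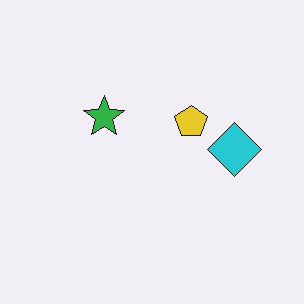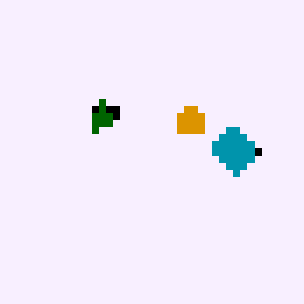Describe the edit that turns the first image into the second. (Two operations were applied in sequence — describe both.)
Pixelated into visible square blocks, then boosted in contrast.

Shapes are reduced to large square blocks; fine edges and outlines are lost — a downscale-then-upscale (mosaic) effect. Tones are pushed away from mid-grey across the whole image — a global contrast change.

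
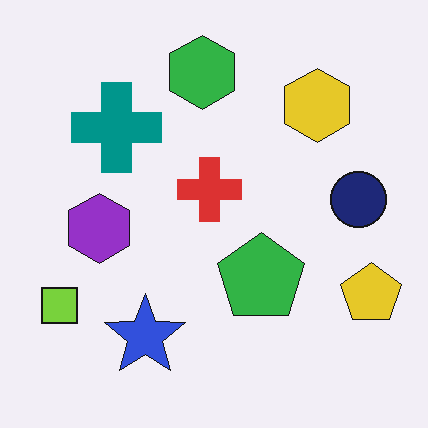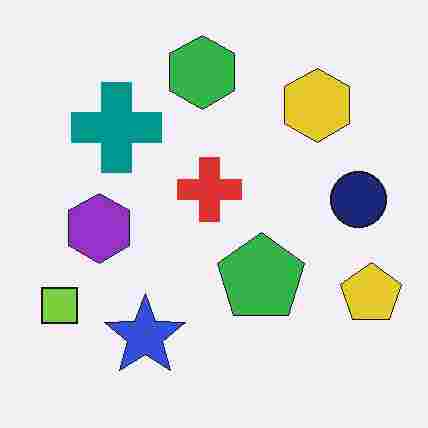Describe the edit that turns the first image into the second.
The second image is the first degraded with heavy JPEG compression.

Blocky 8×8 compression artifacts appear around shape edges and the flat background shows ringing — characteristic JPEG degradation.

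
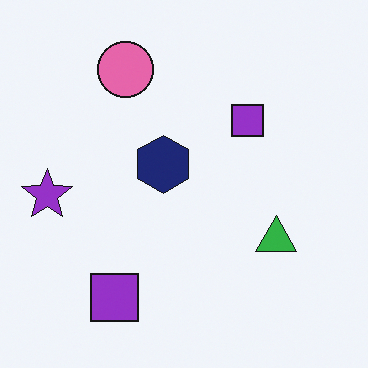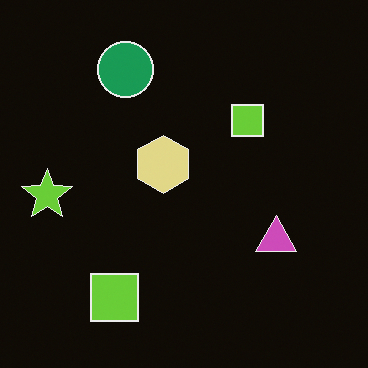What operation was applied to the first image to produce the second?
It was color-inverted (negative).

The light background has become dark and every shape's color is its complement — a photographic negative.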